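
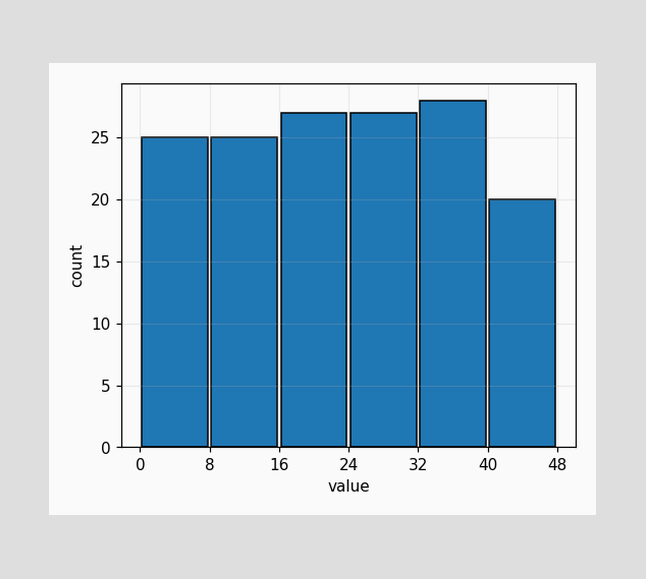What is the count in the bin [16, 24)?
The [16, 24) bin has height 27.

27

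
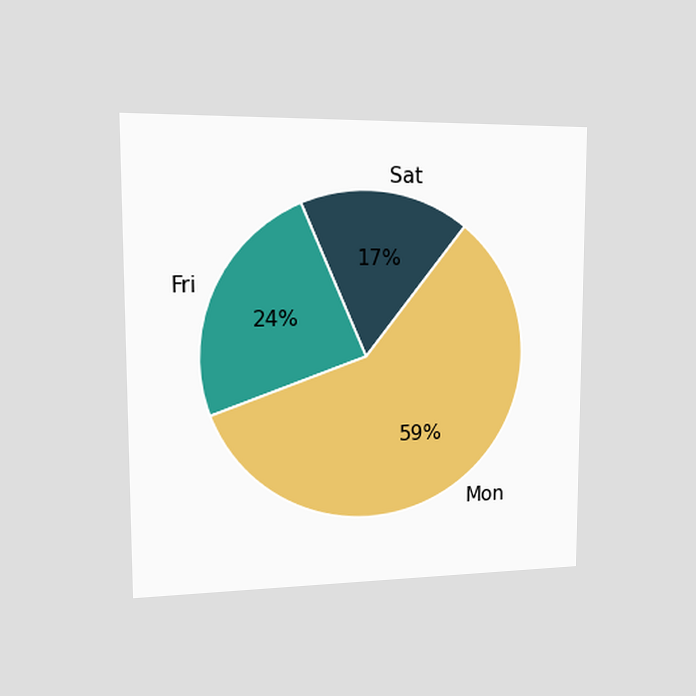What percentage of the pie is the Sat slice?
The chart is viewed slightly from the left. The Sat slice takes up 17% of the pie.

17%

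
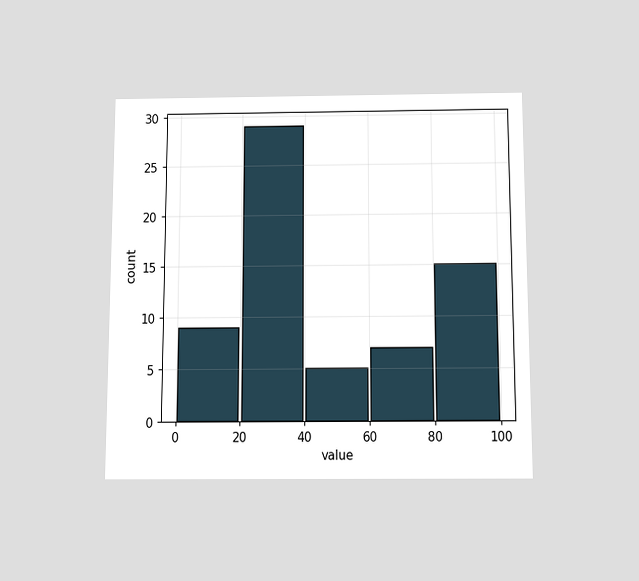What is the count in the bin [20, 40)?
The chart is viewed slightly from below. The [20, 40) bin has height 29.

29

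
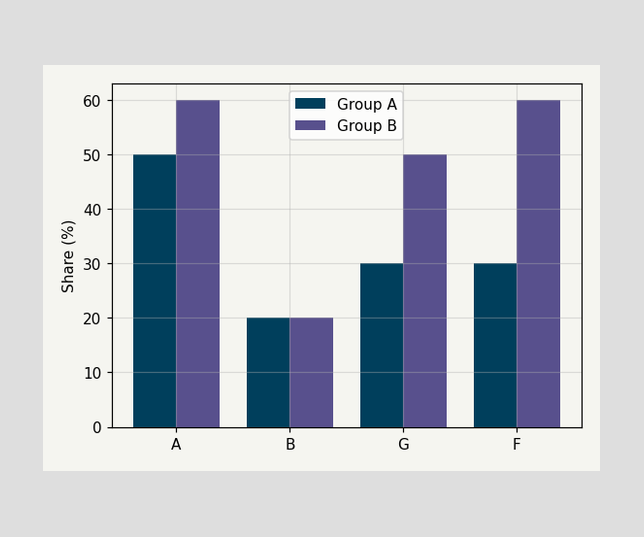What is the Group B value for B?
20%

The Group B bar at B reaches 20% on the y-axis.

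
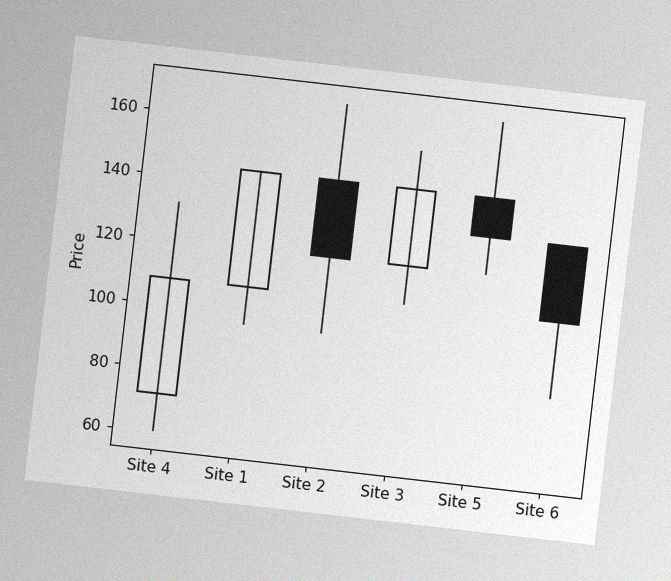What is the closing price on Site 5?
132

The chart is tilted about 7° clockwise, with some photo noise. The Site 5 candle closes at 132.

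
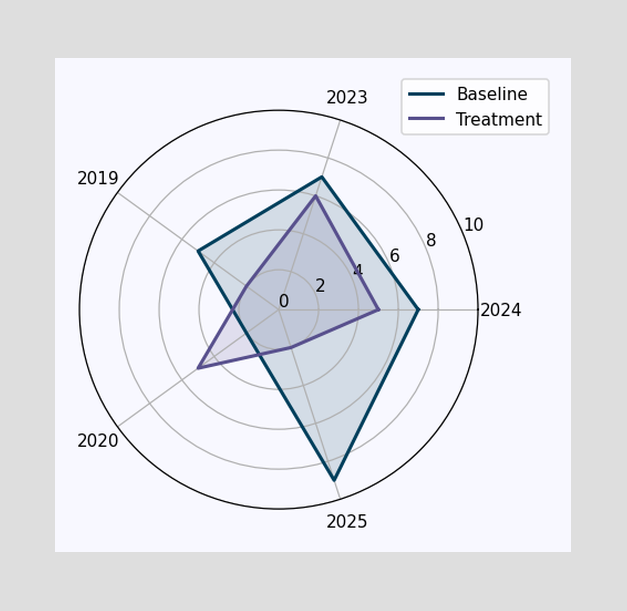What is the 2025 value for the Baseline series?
On the 2025 axis, Baseline reaches 9.

9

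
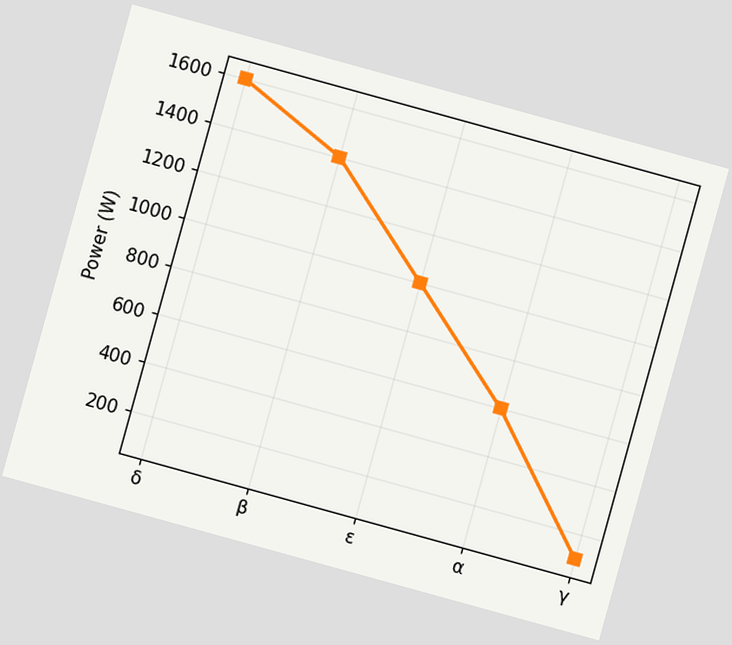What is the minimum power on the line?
100W

The chart is tilted about 15° clockwise. The lowest point is at γ, and reading across to the y-axis gives 100W.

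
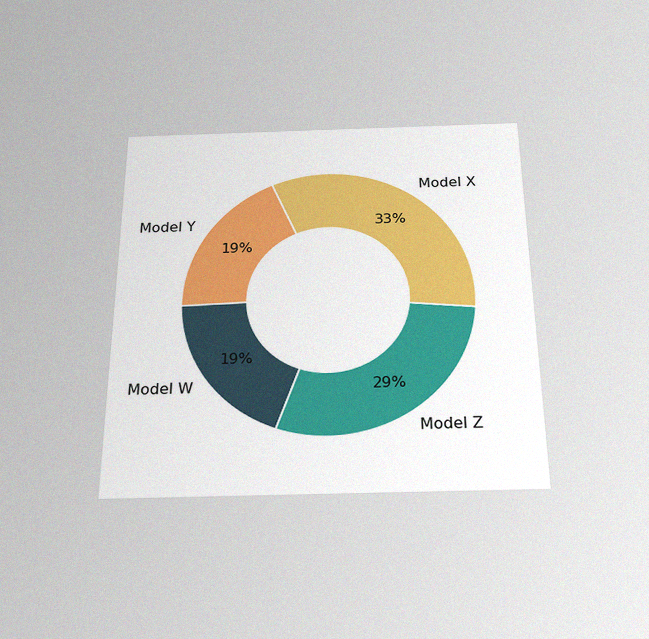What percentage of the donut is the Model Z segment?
29%

The chart is viewed slightly from below, with some photo noise. The Model Z segment takes up 29% of the ring.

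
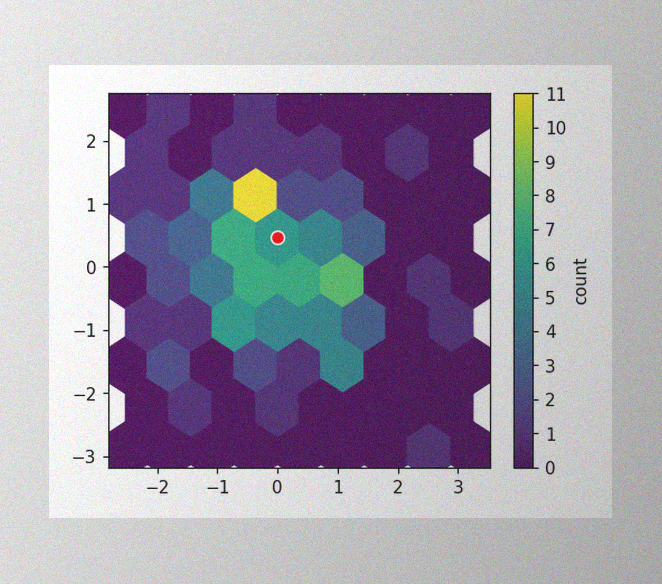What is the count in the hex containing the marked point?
6

The image has some photo noise and uneven lighting. The marked hex reads 6 on the colorbar.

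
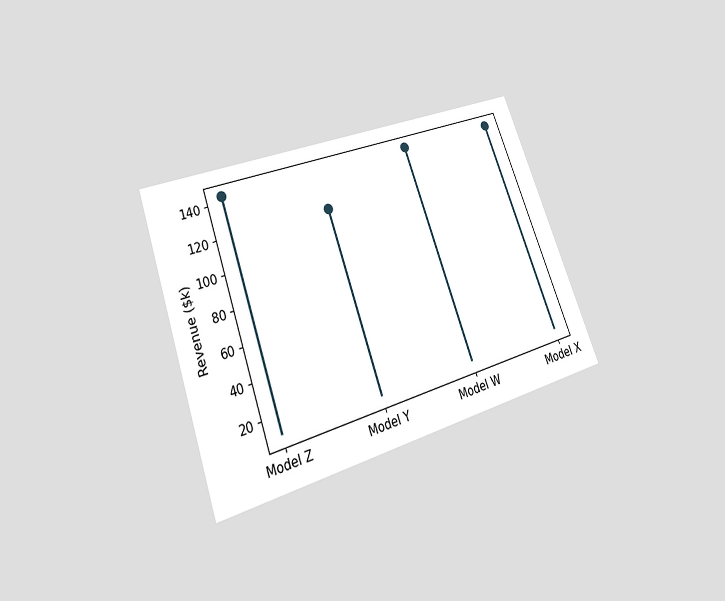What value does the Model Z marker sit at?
$144k

The chart is tilted about 20° counter-clockwise and viewed slightly from below. The Model Z marker sits at $144k.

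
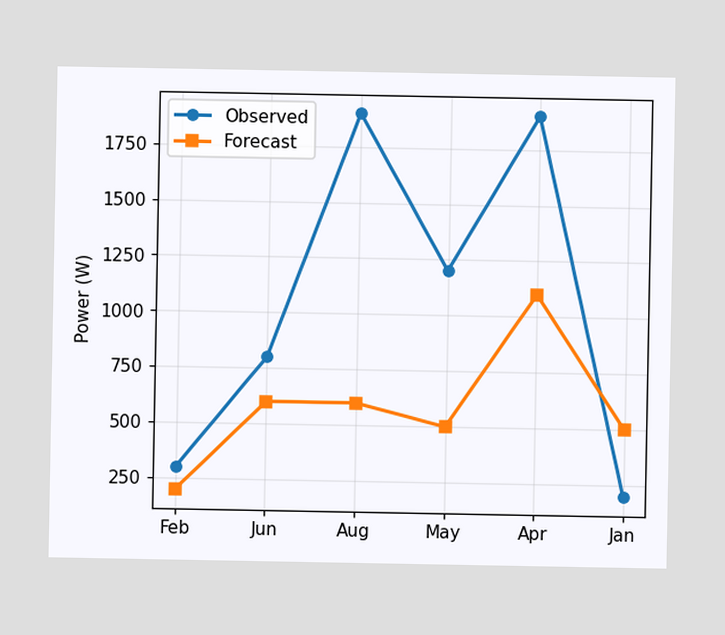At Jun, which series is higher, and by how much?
Observed, by 200W

At Jun, Observed sits above the other line by 200W.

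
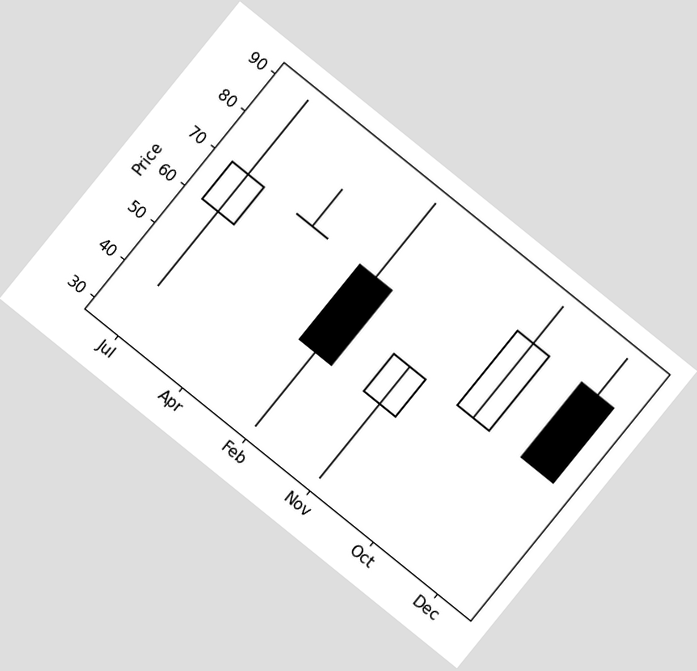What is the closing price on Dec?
60

The chart is tilted about 39° clockwise. The Dec candle closes at 60.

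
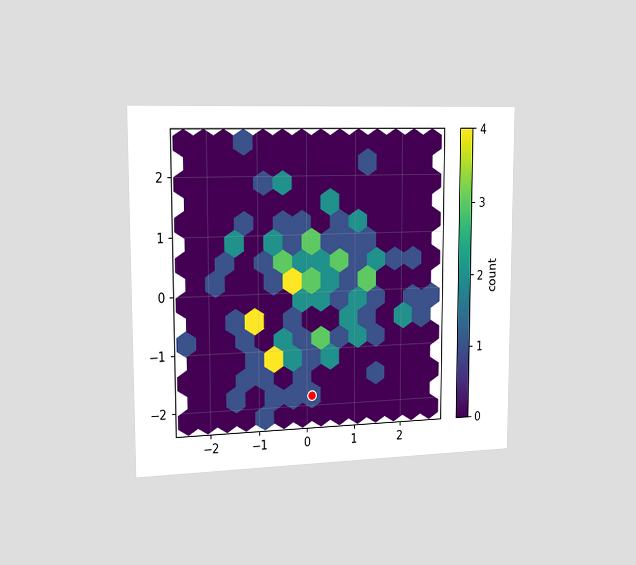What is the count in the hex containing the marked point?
1

The chart is viewed slightly from the left. The marked hex reads 1 on the colorbar.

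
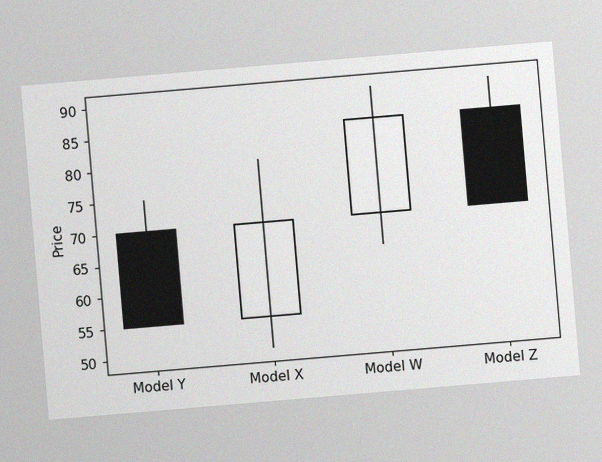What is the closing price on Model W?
The chart is tilted about 5° counter-clockwise, with some photo noise. The Model W candle closes at 85.

85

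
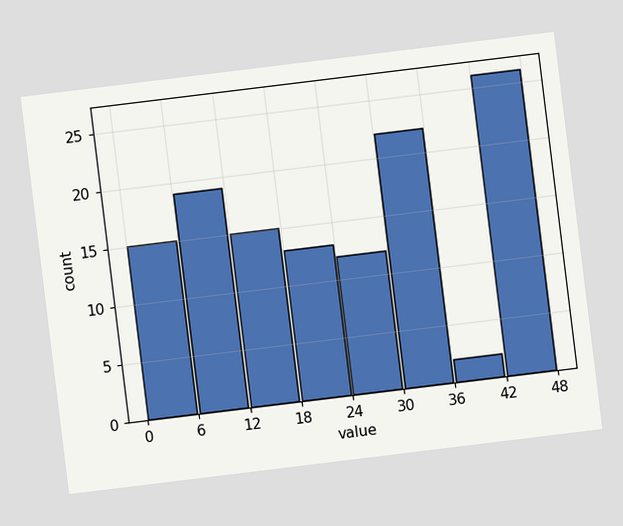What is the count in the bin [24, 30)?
The chart is tilted about 7° counter-clockwise. The [24, 30) bin has height 12.

12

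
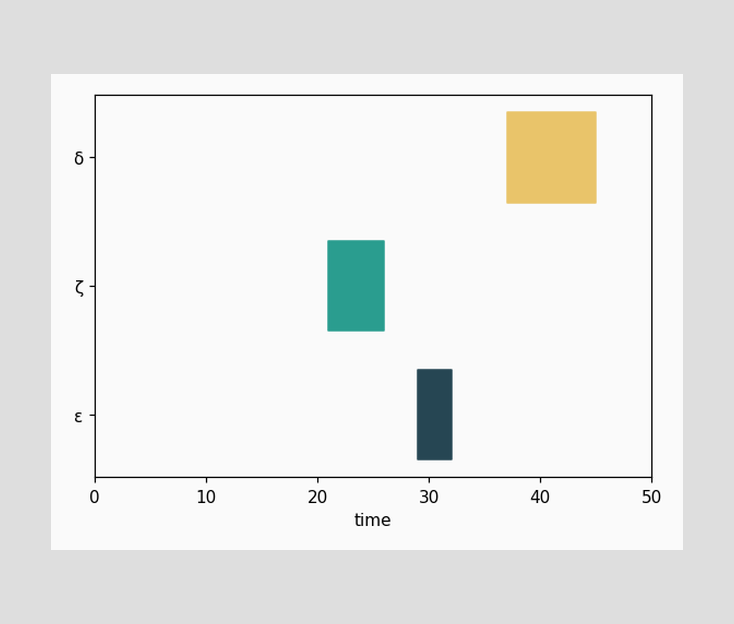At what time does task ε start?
29

The ε bar begins at t=29.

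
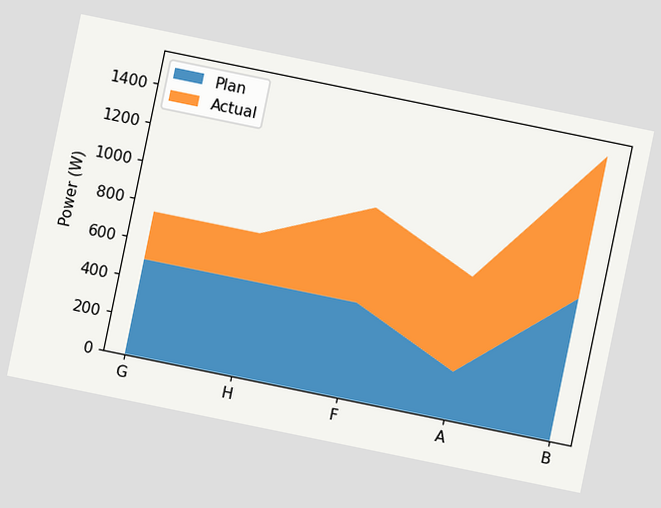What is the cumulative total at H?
The chart is tilted about 12° clockwise. The stacked total at H reaches 750W.

750W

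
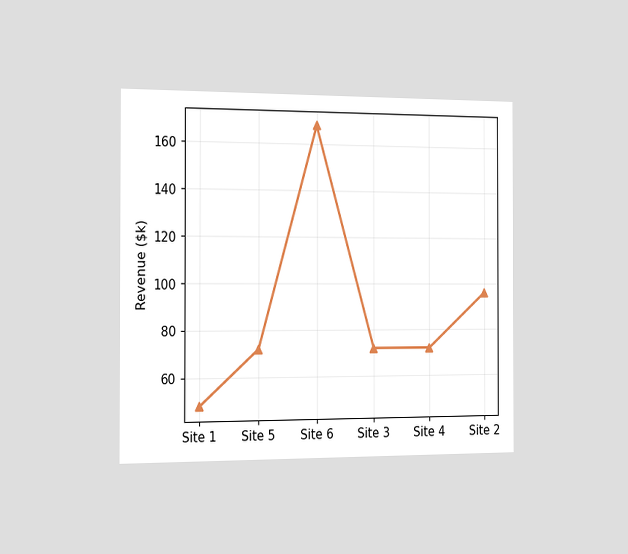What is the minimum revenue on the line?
$48k

The chart is viewed slightly from the left. The lowest point is at Site 1, and reading across to the y-axis gives $48k.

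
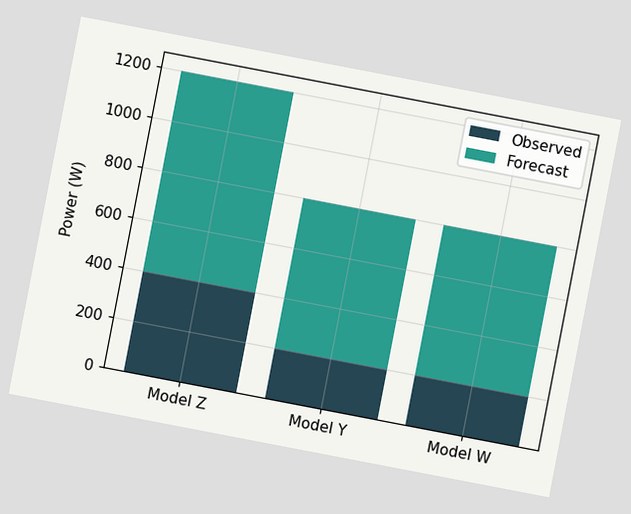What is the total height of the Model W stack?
800W

The chart is tilted about 11° clockwise. The Model W stack's top reaches 800W on the y-axis.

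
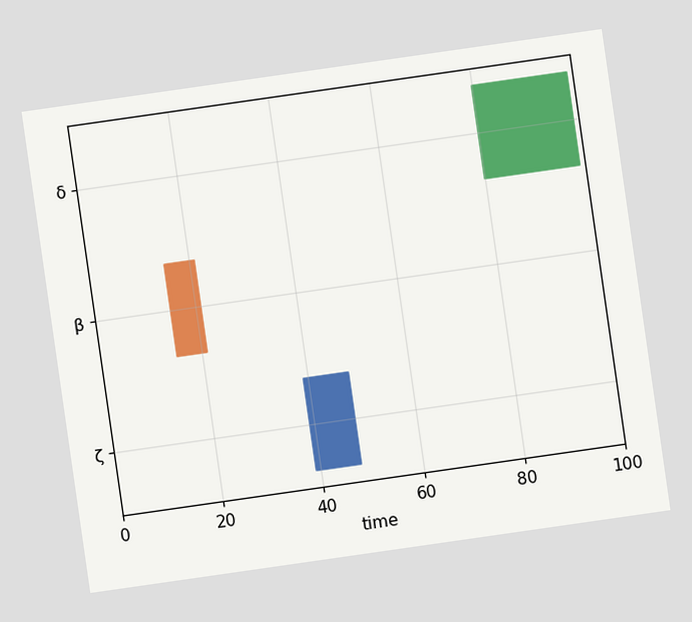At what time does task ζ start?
The chart is tilted about 8° counter-clockwise. The ζ bar begins at t=39.

39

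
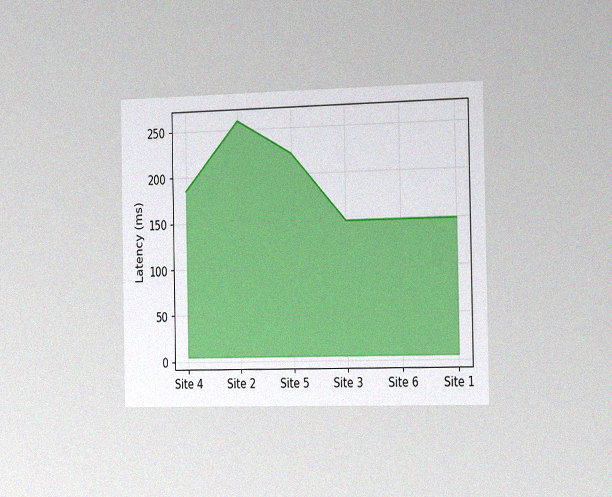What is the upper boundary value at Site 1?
The chart is viewed slightly from the right, with some photo noise. At Site 1 the upper boundary is at 148ms.

148ms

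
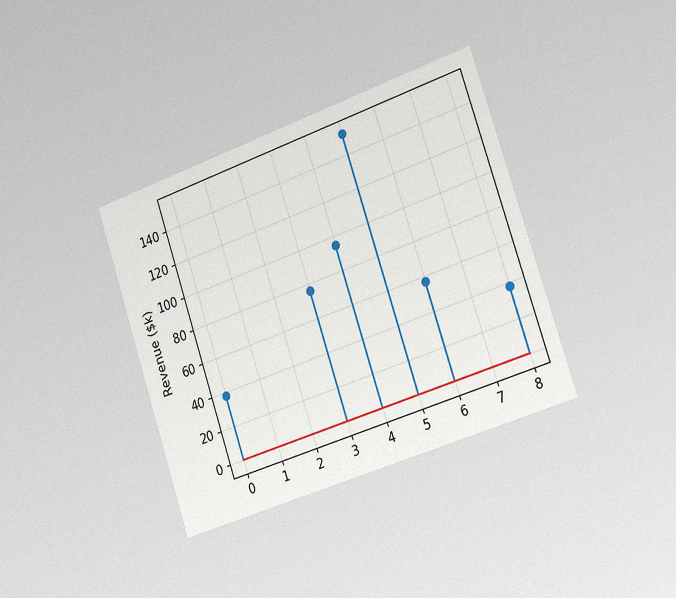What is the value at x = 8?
The chart is tilted about 19° counter-clockwise and viewed slightly from the right, with some photo noise. The stem at x=8 reaches $38k.

$38k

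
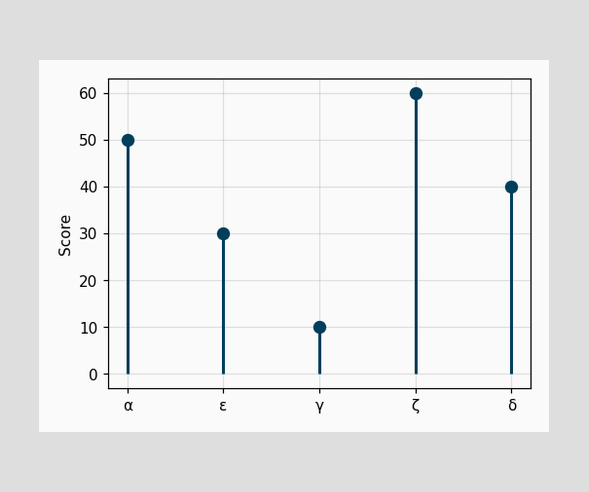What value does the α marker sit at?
The α marker sits at 50.

50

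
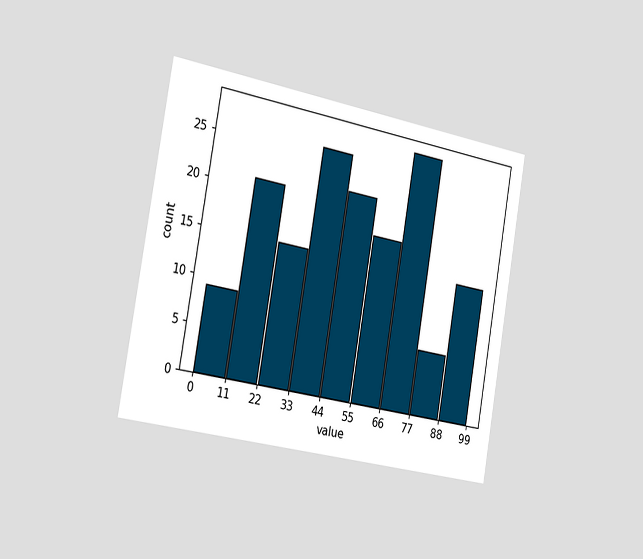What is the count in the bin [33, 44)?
26

The chart is tilted about 10° clockwise and viewed slightly from the left. The [33, 44) bin has height 26.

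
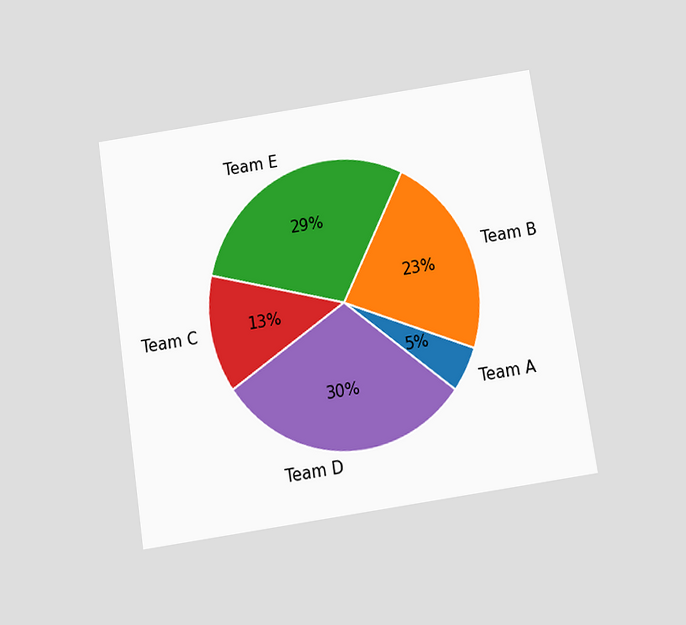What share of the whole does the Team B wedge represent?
The chart is tilted about 9° counter-clockwise and viewed slightly from below. The Team B slice takes up 23% of the pie.

23%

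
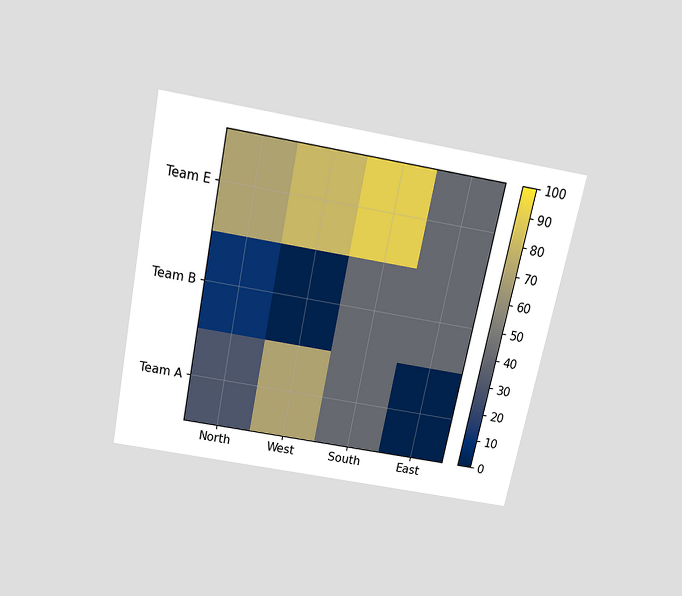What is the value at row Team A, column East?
0

The chart is tilted about 11° clockwise and viewed slightly from above. Matching cell (Team A, East) against the colorbar gives 0.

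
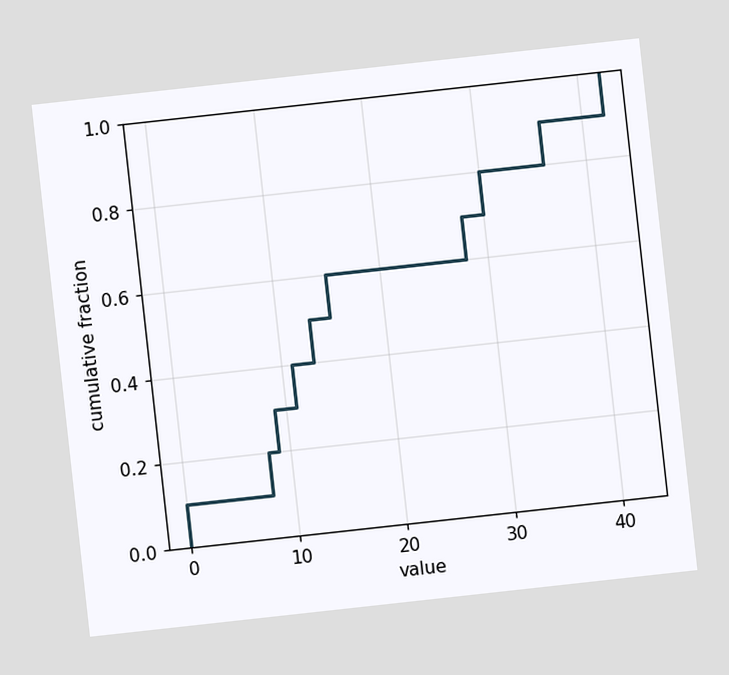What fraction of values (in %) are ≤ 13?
The chart is tilted about 6° counter-clockwise. At x=13 the ECDF step is at 50%.

50%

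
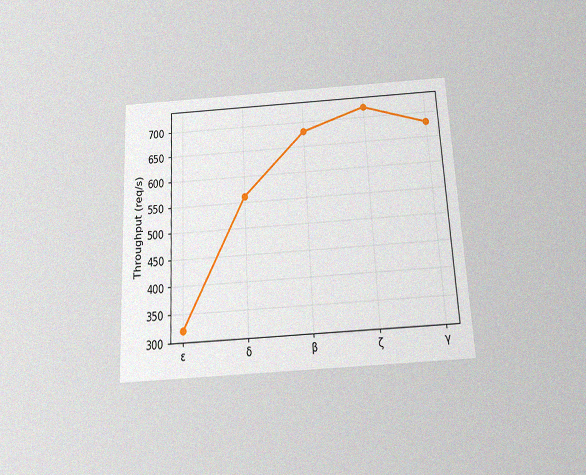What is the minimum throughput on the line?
320req/s

The chart is tilted about 3° counter-clockwise and viewed slightly from below, with some photo noise. The lowest point is at ε, and reading across to the y-axis gives 320req/s.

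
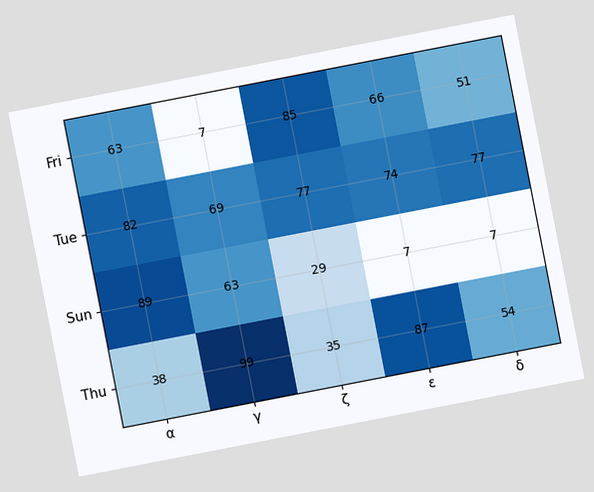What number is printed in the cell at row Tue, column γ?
The chart is tilted about 11° counter-clockwise. The (Tue, γ) cell reads 69.

69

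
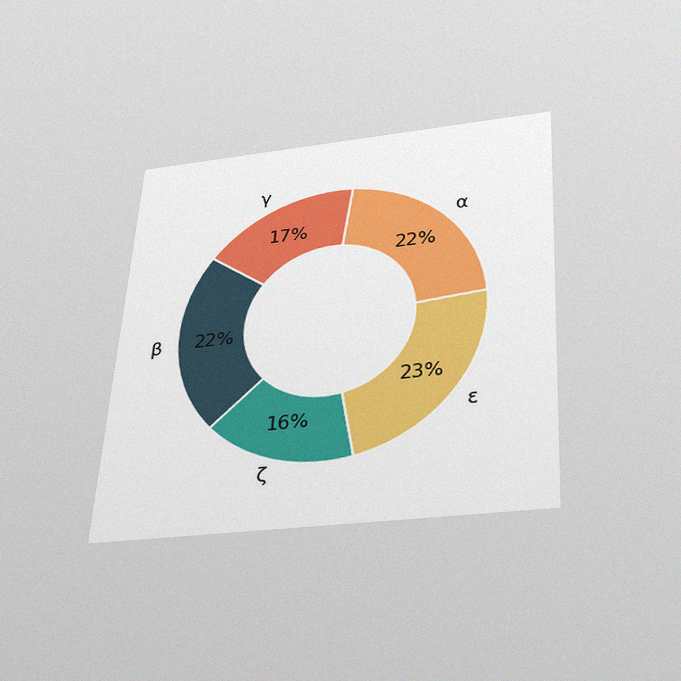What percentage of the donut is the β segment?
The chart is tilted about 3° clockwise and viewed slightly from below, with some photo noise. The β segment takes up 22% of the ring.

22%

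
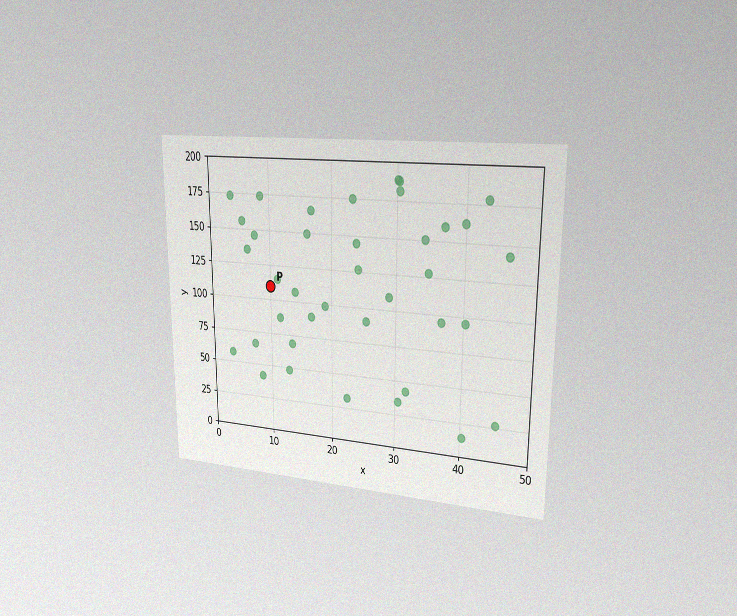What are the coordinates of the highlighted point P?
The chart is viewed slightly from the right, with some photo noise. Following the gridlines from P to each axis, P sits at (10, 110).

(10, 110)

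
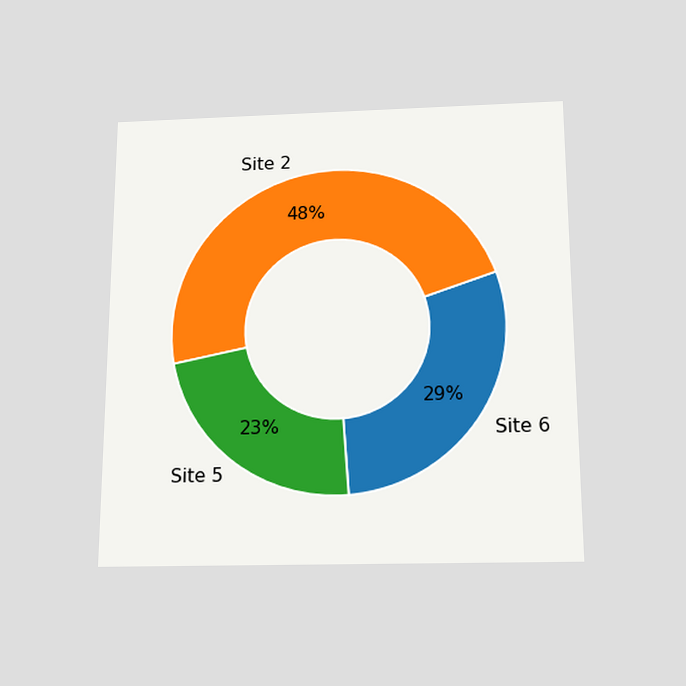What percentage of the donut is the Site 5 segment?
The chart is viewed slightly from below. The Site 5 segment takes up 23% of the ring.

23%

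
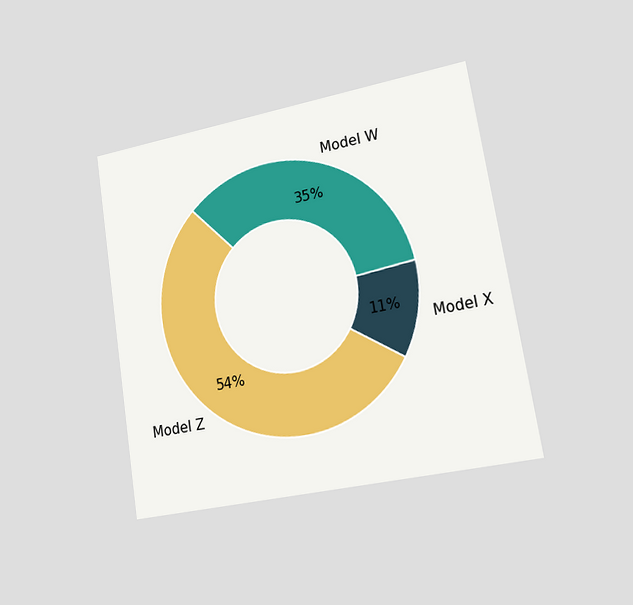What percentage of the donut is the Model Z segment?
The chart is tilted about 9° counter-clockwise and viewed slightly from the right. The Model Z segment takes up 54% of the ring.

54%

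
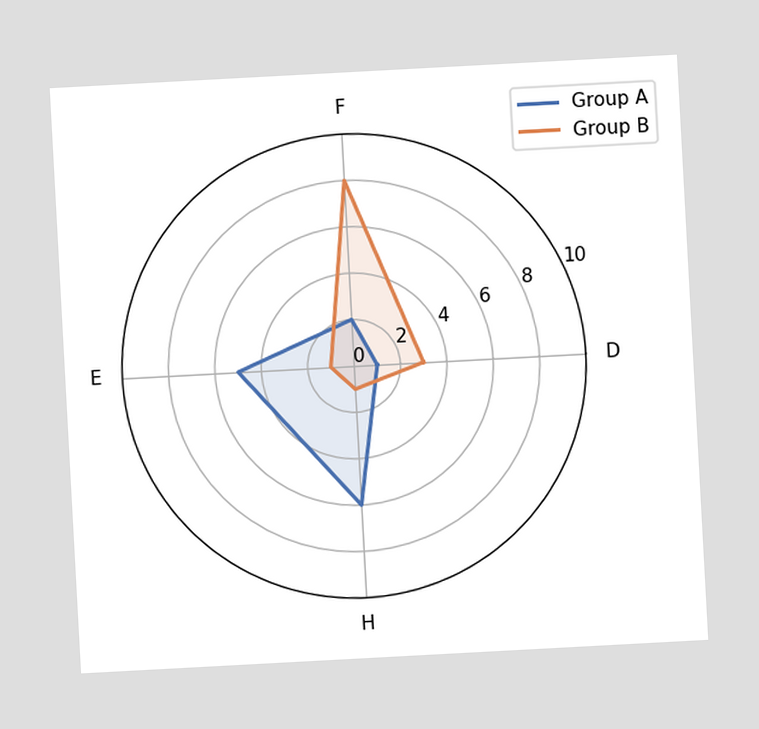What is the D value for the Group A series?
The chart is tilted about 3° counter-clockwise. On the D axis, Group A reaches 1.

1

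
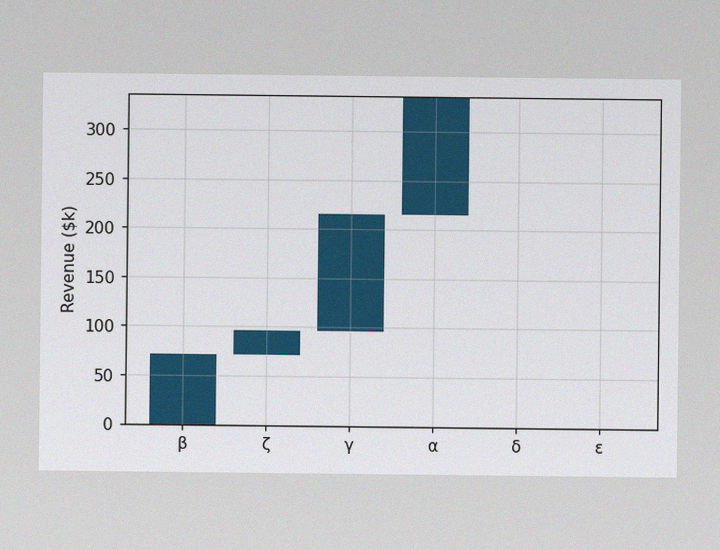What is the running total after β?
$72k

The image has some photo noise and uneven lighting. After β the running total reaches $72k.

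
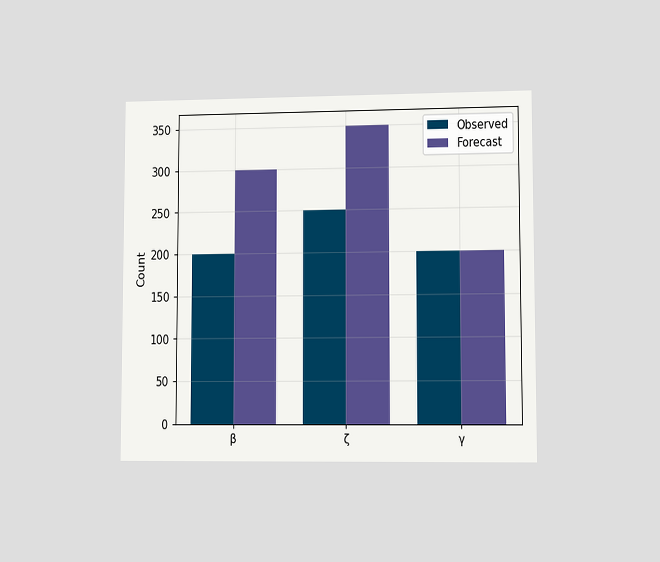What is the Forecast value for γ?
The chart is viewed at a slight angle. The Forecast bar at γ reaches 200 on the y-axis.

200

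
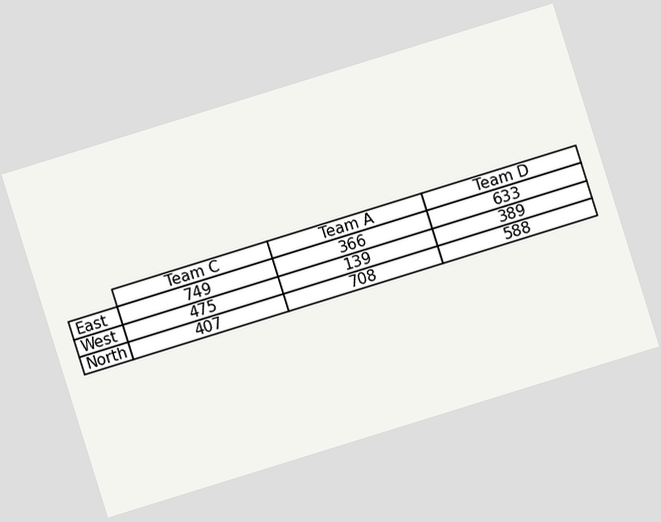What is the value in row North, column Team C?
The chart is tilted about 17° counter-clockwise. The (North, Team C) cell reads 407.

407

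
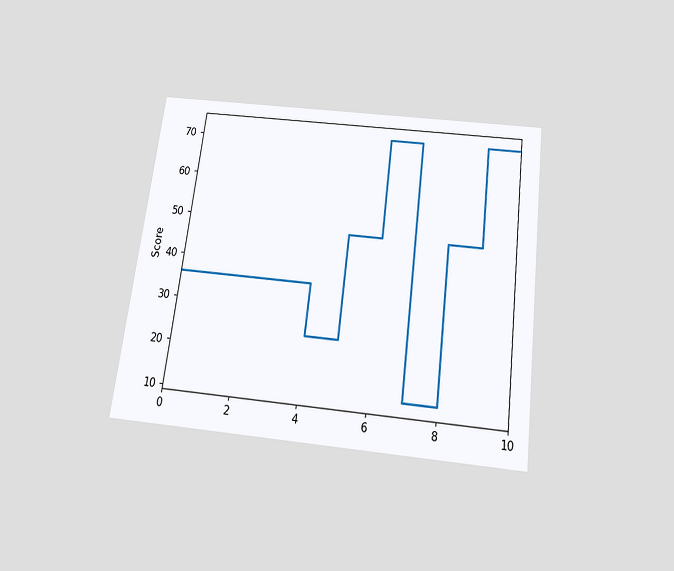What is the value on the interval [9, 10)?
The chart is tilted about 7° clockwise and viewed slightly from below. On [9, 10) the step sits at 72.

72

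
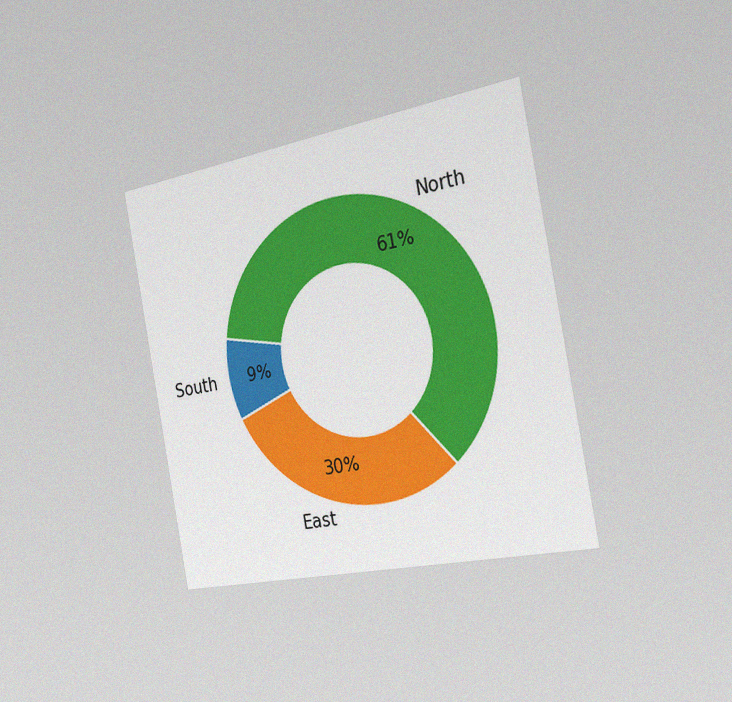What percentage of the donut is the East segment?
30%

The chart is tilted about 11° counter-clockwise and viewed slightly from the right, with some photo noise. The East segment takes up 30% of the ring.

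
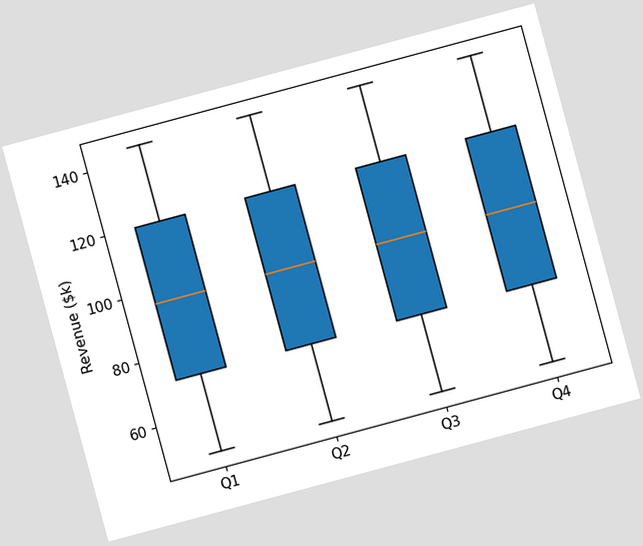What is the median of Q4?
The chart is tilted about 15° counter-clockwise. The median line in the Q4 box sits at $96k.

$96k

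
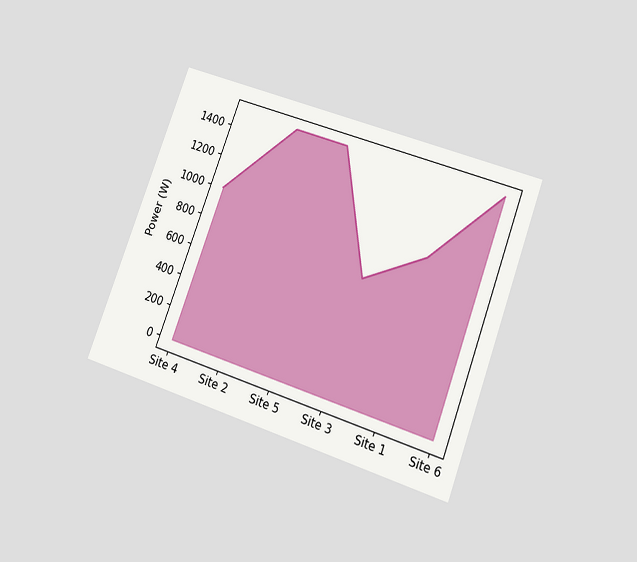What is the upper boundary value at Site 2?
The chart is tilted about 20° clockwise and viewed slightly from below. At Site 2 the upper boundary is at 1500W.

1500W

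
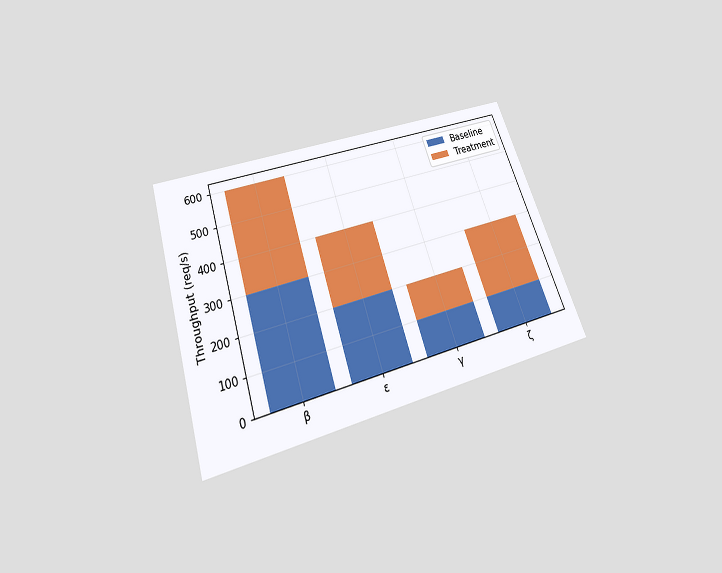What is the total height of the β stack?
600req/s

The chart is tilted about 18° counter-clockwise and viewed slightly from below. The β stack's top reaches 600req/s on the y-axis.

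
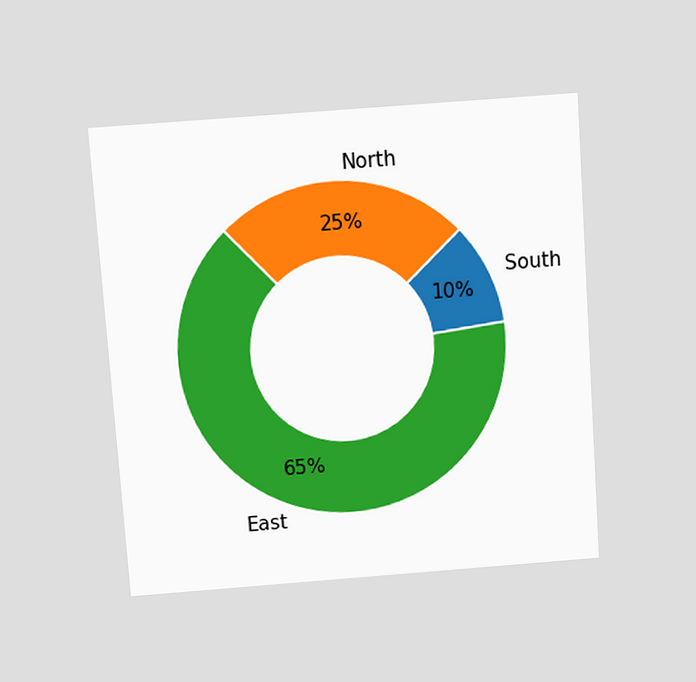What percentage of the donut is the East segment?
The chart is tilted about 4° counter-clockwise and viewed slightly from above. The East segment takes up 65% of the ring.

65%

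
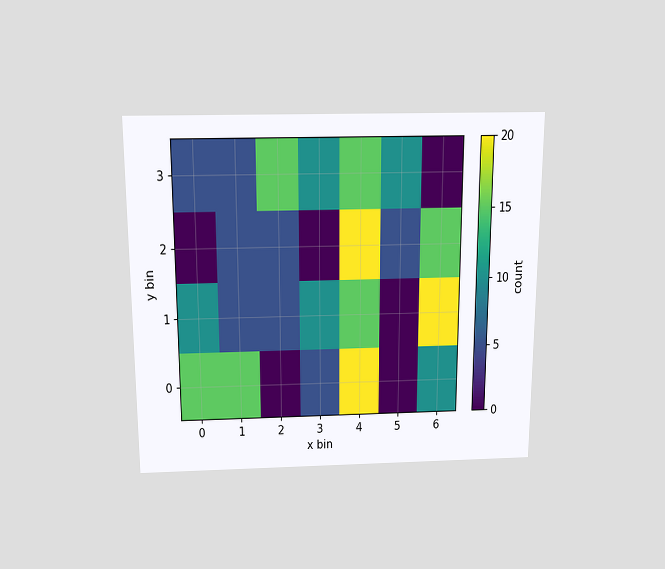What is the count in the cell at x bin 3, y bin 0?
The chart is viewed slightly from above. Matching the cell (3, 0) against the colorbar gives 5.

5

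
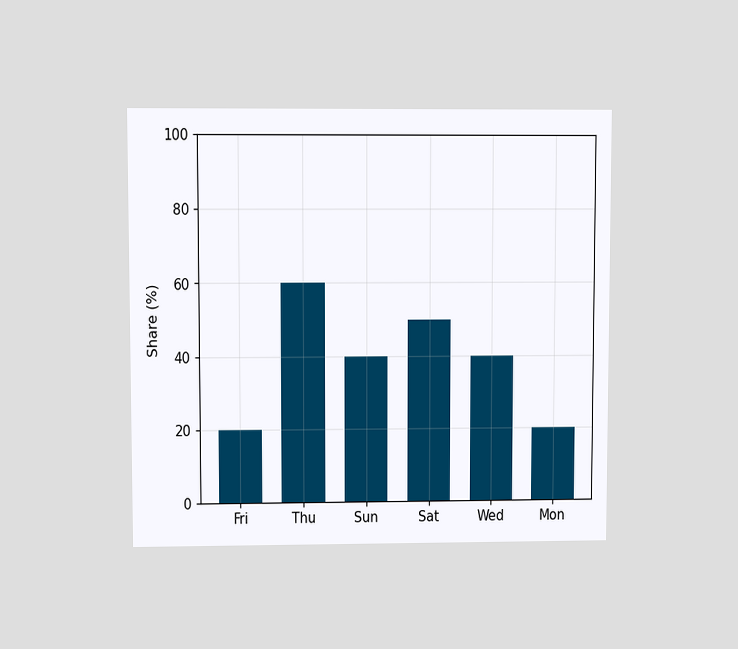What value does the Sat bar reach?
50%

The chart is viewed at a slight angle. Reading along the chart's y-axis, the Sat bar reaches 50%.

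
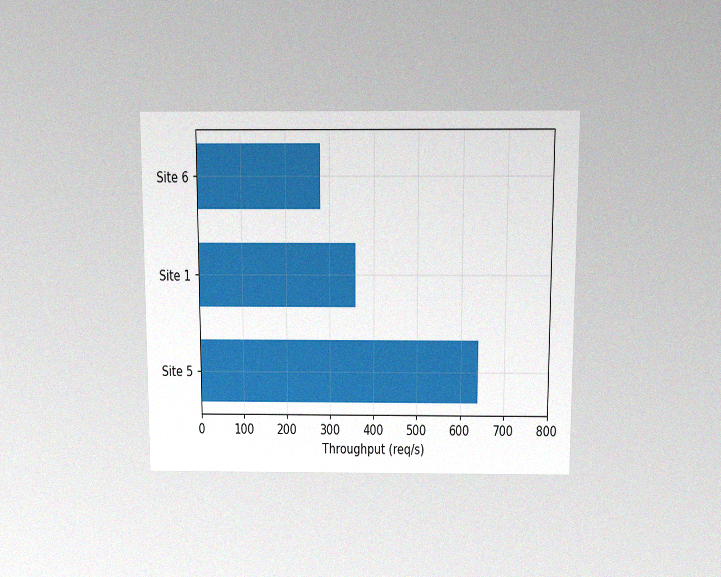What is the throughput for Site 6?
280req/s

The chart is viewed slightly from above, with some photo noise. Reading along the chart's x-axis, the Site 6 bar reaches 280req/s.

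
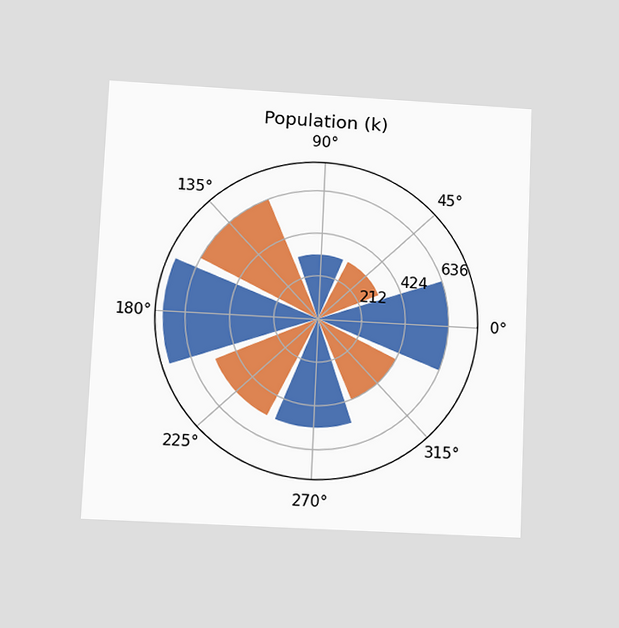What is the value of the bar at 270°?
The chart is tilted about 3° clockwise and viewed slightly from below. The bar at 270° reaches 530k on the radial axis.

530k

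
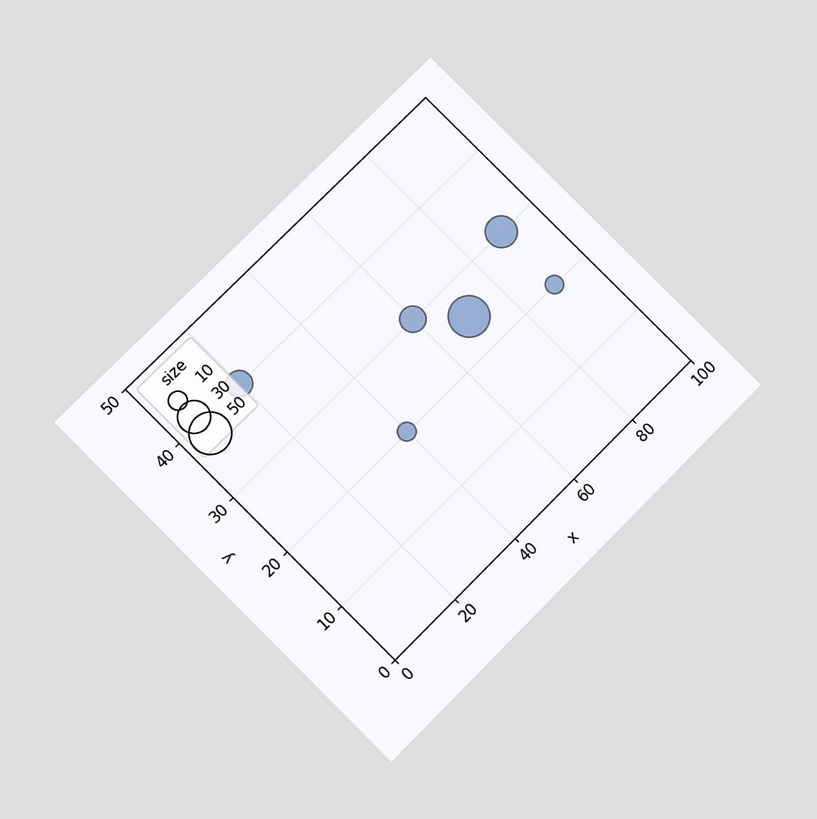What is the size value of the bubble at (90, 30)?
30

The chart is tilted about 45° counter-clockwise and viewed at a slight angle. Matching the bubble at (90, 30) against the size legend gives 30.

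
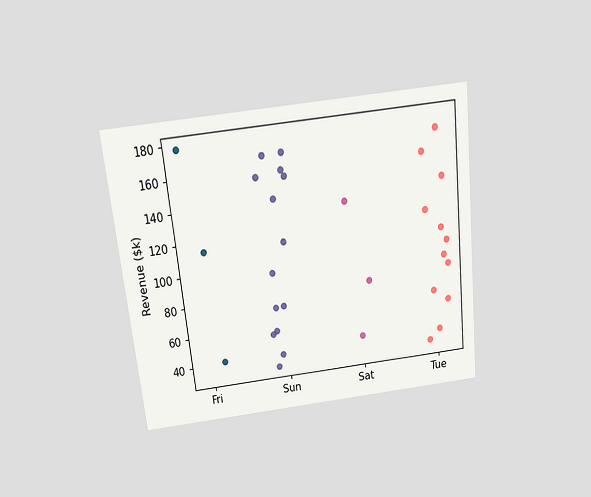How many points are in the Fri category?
The chart is tilted about 6° counter-clockwise and viewed slightly from above. Counting the markers in the Fri column gives 3.

3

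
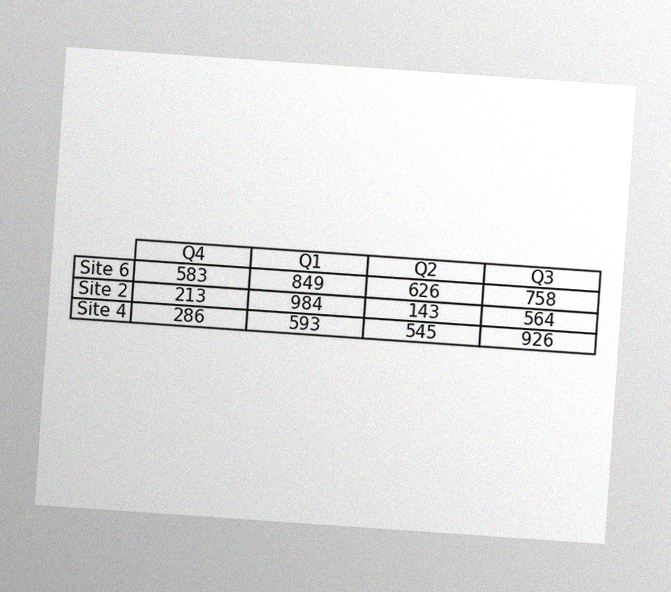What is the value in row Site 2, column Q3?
The chart is tilted about 4° clockwise, with some photo noise. The (Site 2, Q3) cell reads 564.

564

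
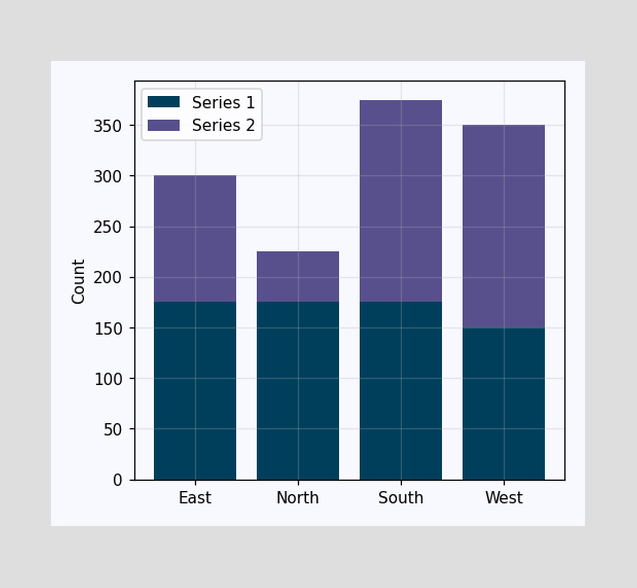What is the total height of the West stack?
The West stack's top reaches 350 on the y-axis.

350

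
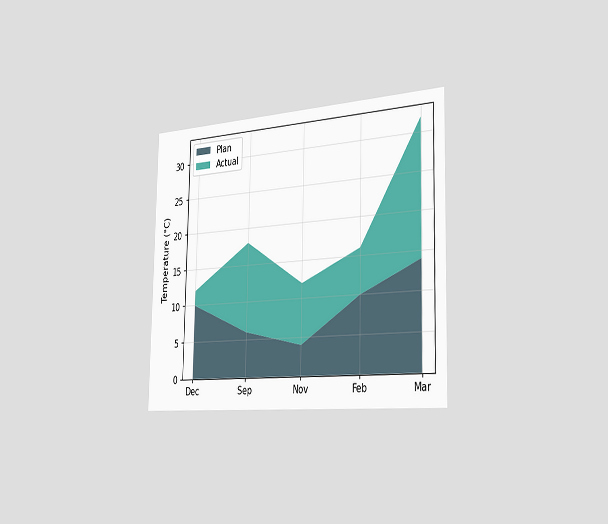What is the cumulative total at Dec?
The chart is viewed slightly from the right. The stacked total at Dec reaches 12°C.

12°C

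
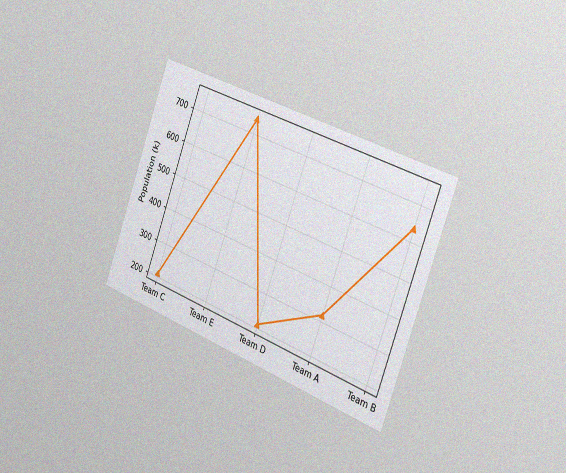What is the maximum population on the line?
The chart is tilted about 21° clockwise and viewed slightly from the right, with some photo noise. The highest point is at Team E, and reading across to the y-axis gives 742k.

742k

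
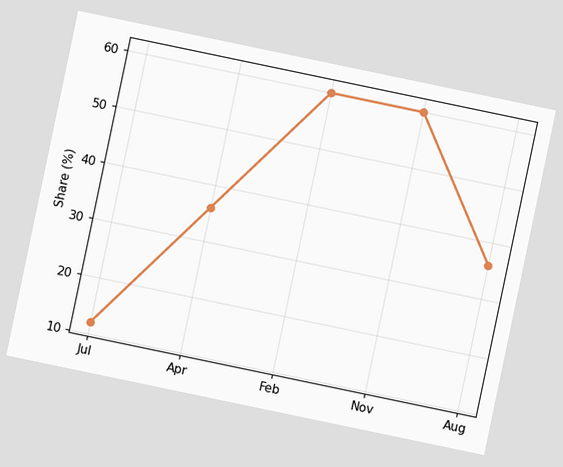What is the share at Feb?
The chart is tilted about 12° clockwise. At Feb, the line is at 60%.

60%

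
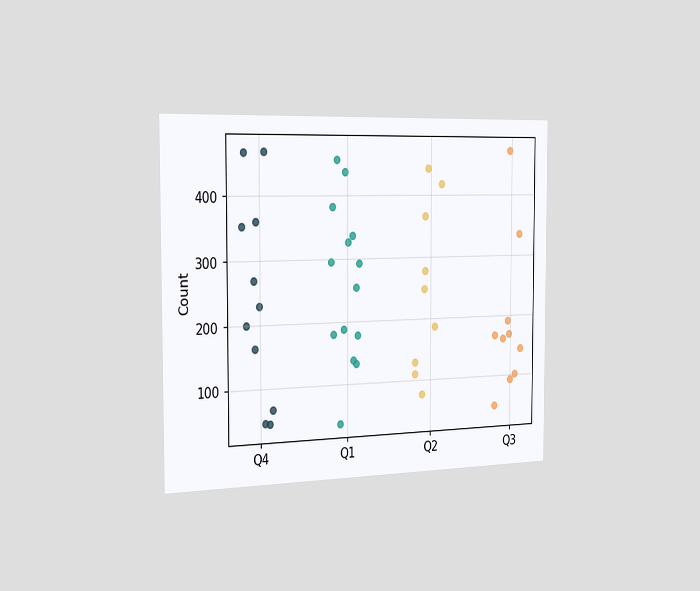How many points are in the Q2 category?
The chart is viewed slightly from the left. Counting the markers in the Q2 column gives 9.

9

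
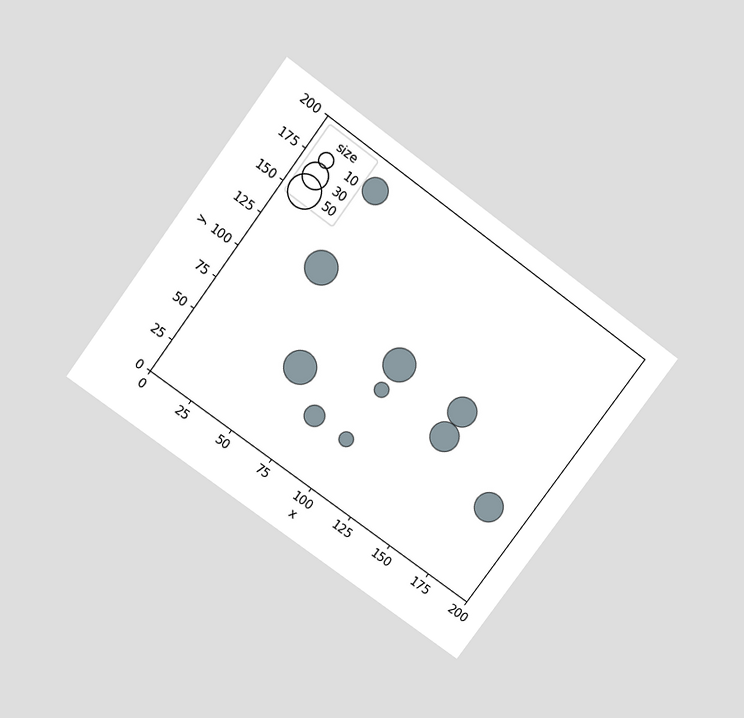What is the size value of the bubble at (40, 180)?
The chart is tilted about 36° clockwise and viewed slightly from above. Matching the bubble at (40, 180) against the size legend gives 30.

30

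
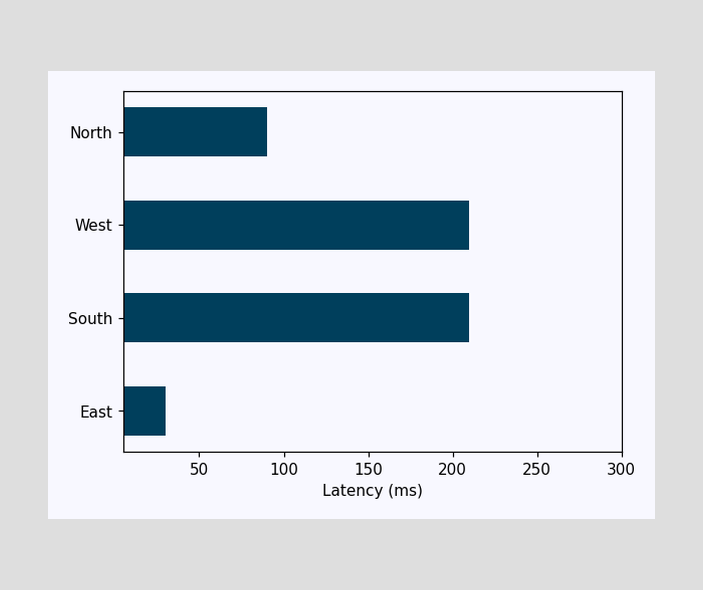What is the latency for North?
Reading along the chart's x-axis, the North bar reaches 90ms.

90ms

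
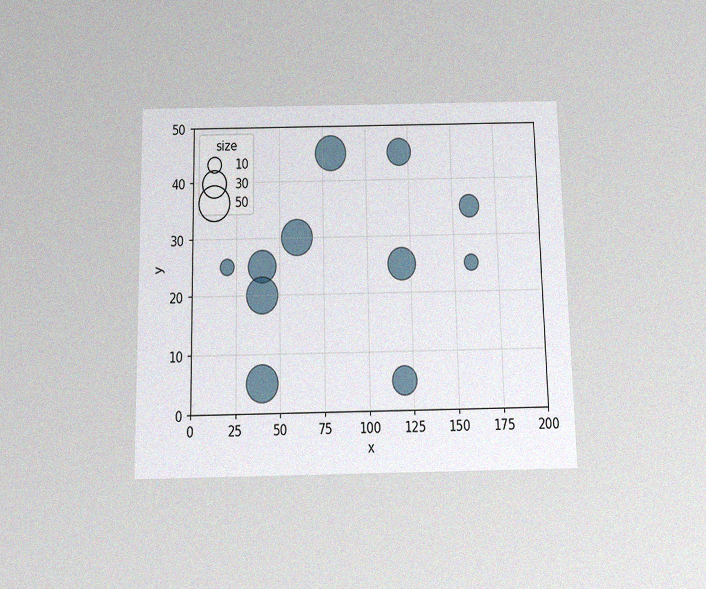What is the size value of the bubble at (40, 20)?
50

The chart is viewed slightly from below, with some photo noise. Matching the bubble at (40, 20) against the size legend gives 50.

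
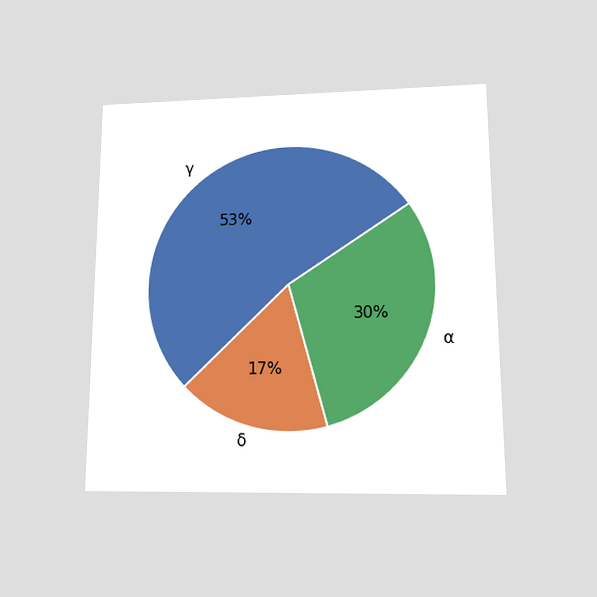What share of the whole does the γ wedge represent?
The chart is viewed at a slight angle. The γ slice takes up 53% of the pie.

53%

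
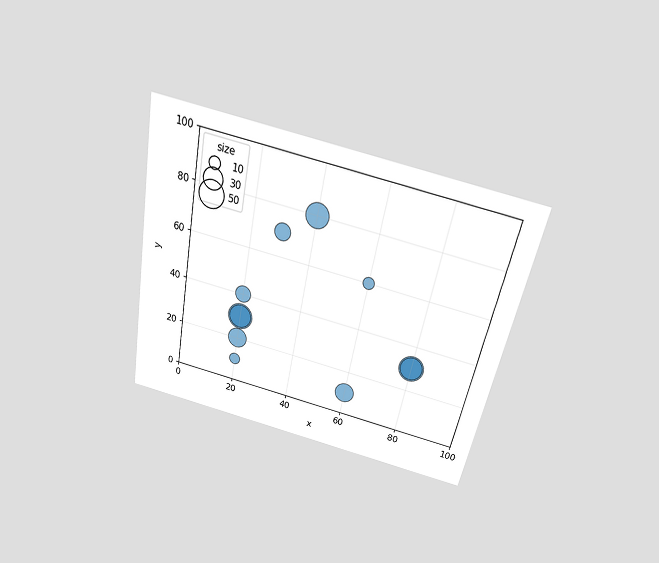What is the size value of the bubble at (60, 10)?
The chart is tilted about 11° clockwise and viewed slightly from above. Matching the bubble at (60, 10) against the size legend gives 30.

30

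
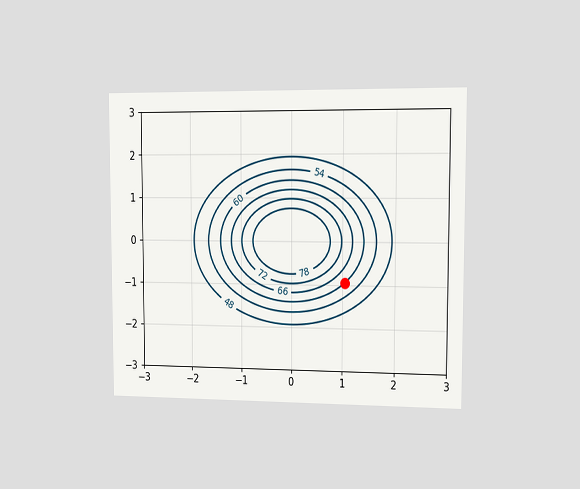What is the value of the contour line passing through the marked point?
The chart is viewed slightly from the right. The marked point sits on the contour labelled 60.

60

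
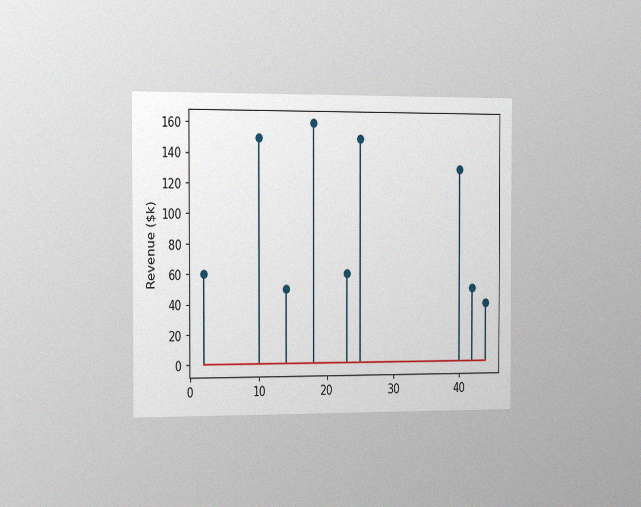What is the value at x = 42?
$50k

The chart is viewed slightly from the left, with some photo noise. The stem at x=42 reaches $50k.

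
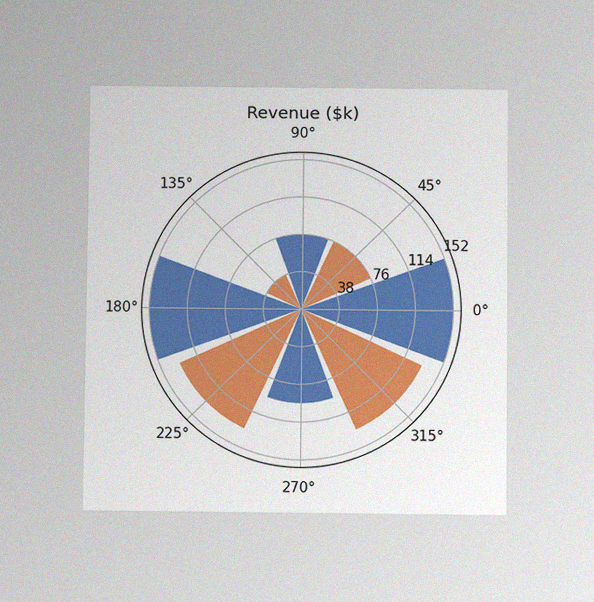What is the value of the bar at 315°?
The chart is viewed at a slight angle, with some photo noise. The bar at 315° reaches $133k on the radial axis.

$133k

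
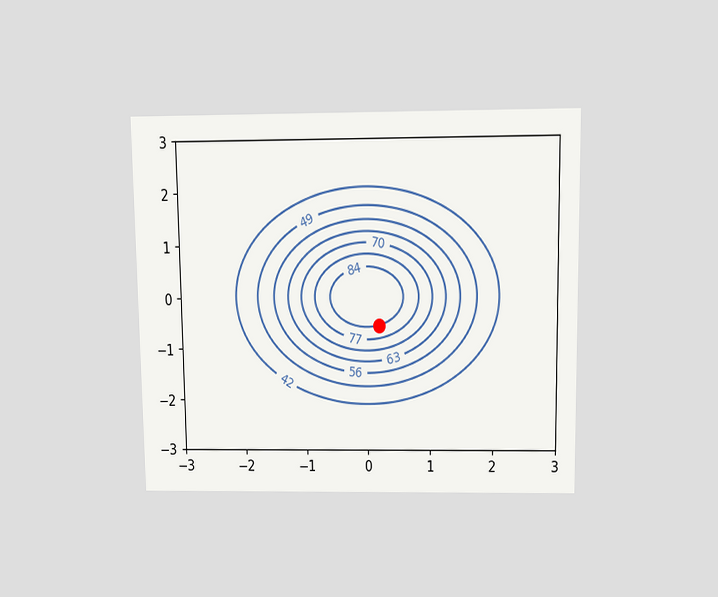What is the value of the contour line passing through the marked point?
84

The chart is viewed slightly from above. The marked point sits on the contour labelled 84.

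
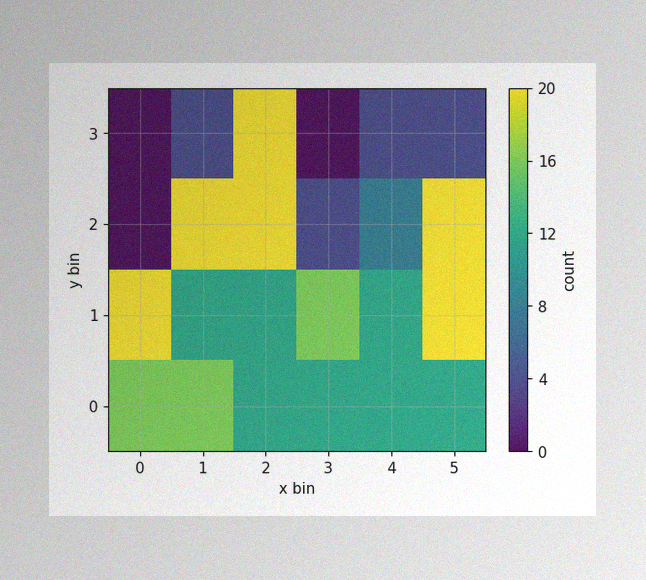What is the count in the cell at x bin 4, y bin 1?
The image has some photo noise and uneven lighting. Matching the cell (4, 1) against the colorbar gives 12.

12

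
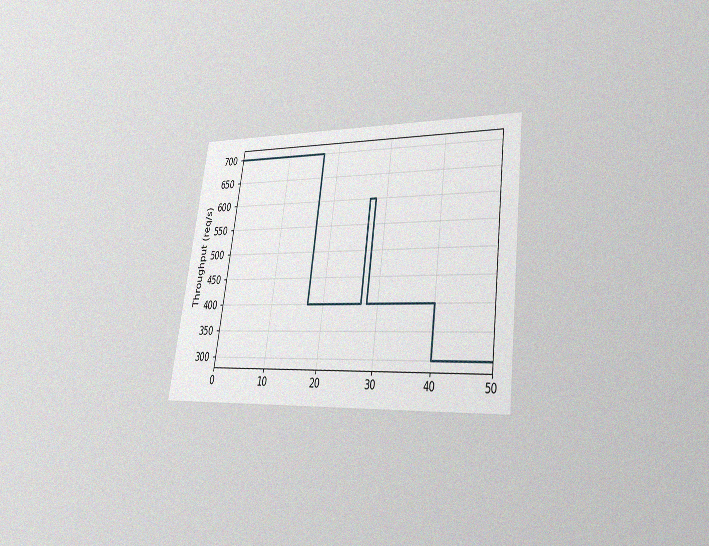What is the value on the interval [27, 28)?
600req/s

The chart is tilted about 8° clockwise and viewed at a slight angle, with some photo noise. On [27, 28) the step sits at 600req/s.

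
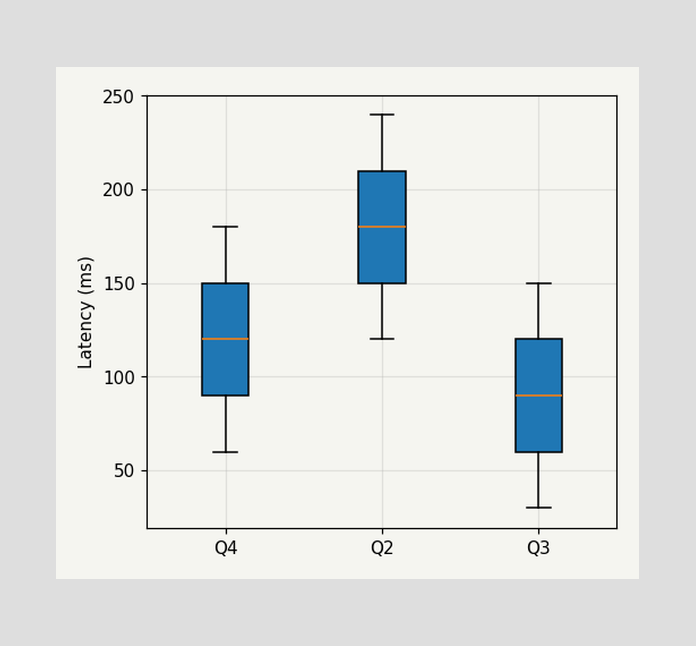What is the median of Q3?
90ms

The median line in the Q3 box sits at 90ms.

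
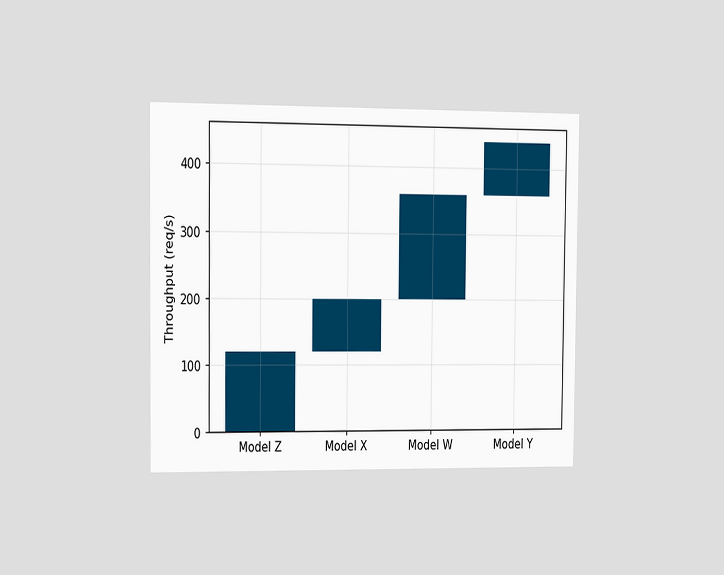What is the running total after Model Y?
The chart is viewed slightly from the left. After Model Y the running total reaches 440req/s.

440req/s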